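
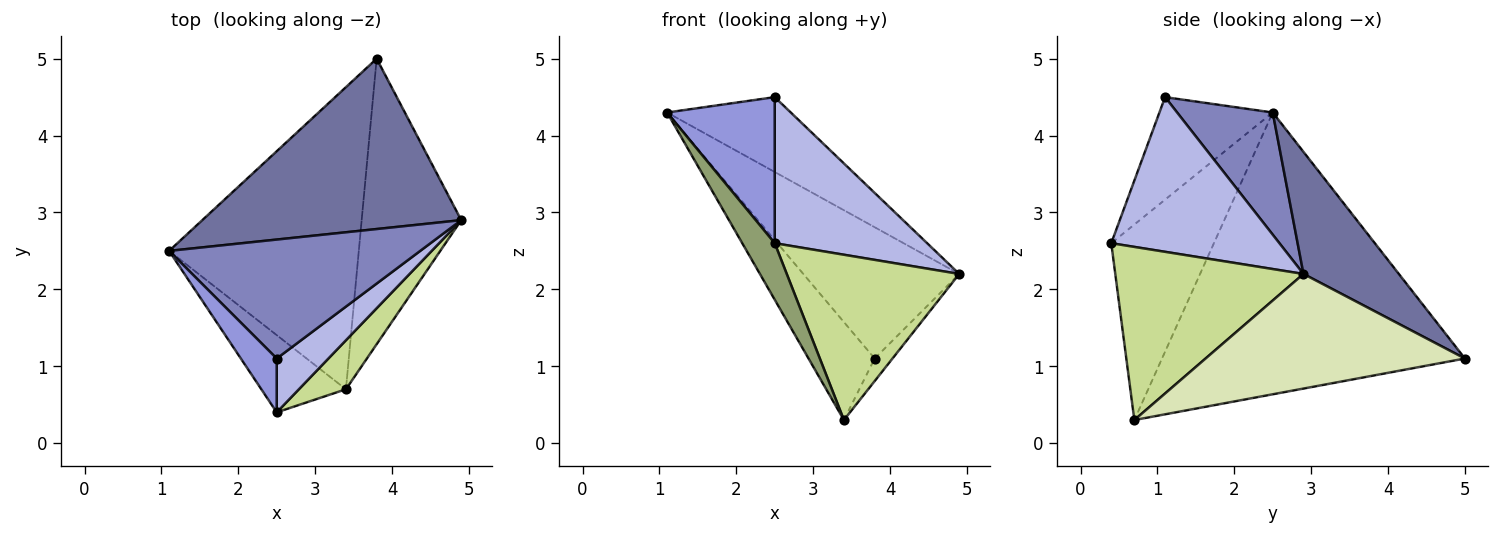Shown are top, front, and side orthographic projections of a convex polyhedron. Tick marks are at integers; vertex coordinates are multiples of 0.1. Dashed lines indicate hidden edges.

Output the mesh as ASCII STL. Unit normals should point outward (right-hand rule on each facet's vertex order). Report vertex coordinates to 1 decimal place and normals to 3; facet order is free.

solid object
 facet normal 0.350 0.572 0.742
  outer loop
   vertex 3.8 5.0 1.1
   vertex 1.1 2.5 4.3
   vertex 4.9 2.9 2.2
  endloop
 endfacet
 facet normal 0.381 0.492 0.783
  outer loop
   vertex 2.5 1.1 4.5
   vertex 4.9 2.9 2.2
   vertex 1.1 2.5 4.3
  endloop
 endfacet
 facet normal -0.703 -0.668 0.246
  outer loop
   vertex 2.5 1.1 4.5
   vertex 1.1 2.5 4.3
   vertex 2.5 0.4 2.6
  endloop
 endfacet
 facet normal 0.719 -0.652 0.240
  outer loop
   vertex 2.5 1.1 4.5
   vertex 2.5 0.4 2.6
   vertex 4.9 2.9 2.2
  endloop
 endfacet
 facet normal -0.881 -0.279 -0.381
  outer loop
   vertex 3.4 0.7 0.3
   vertex 2.5 0.4 2.6
   vertex 1.1 2.5 4.3
  endloop
 endfacet
 facet normal -0.816 0.178 -0.550
  outer loop
   vertex 3.4 0.7 0.3
   vertex 1.1 2.5 4.3
   vertex 3.8 5.0 1.1
  endloop
 endfacet
 facet normal 0.723 -0.663 0.196
  outer loop
   vertex 3.4 0.7 0.3
   vertex 4.9 2.9 2.2
   vertex 2.5 0.4 2.6
  endloop
 endfacet
 facet normal 0.754 0.052 -0.655
  outer loop
   vertex 3.4 0.7 0.3
   vertex 3.8 5.0 1.1
   vertex 4.9 2.9 2.2
  endloop
 endfacet
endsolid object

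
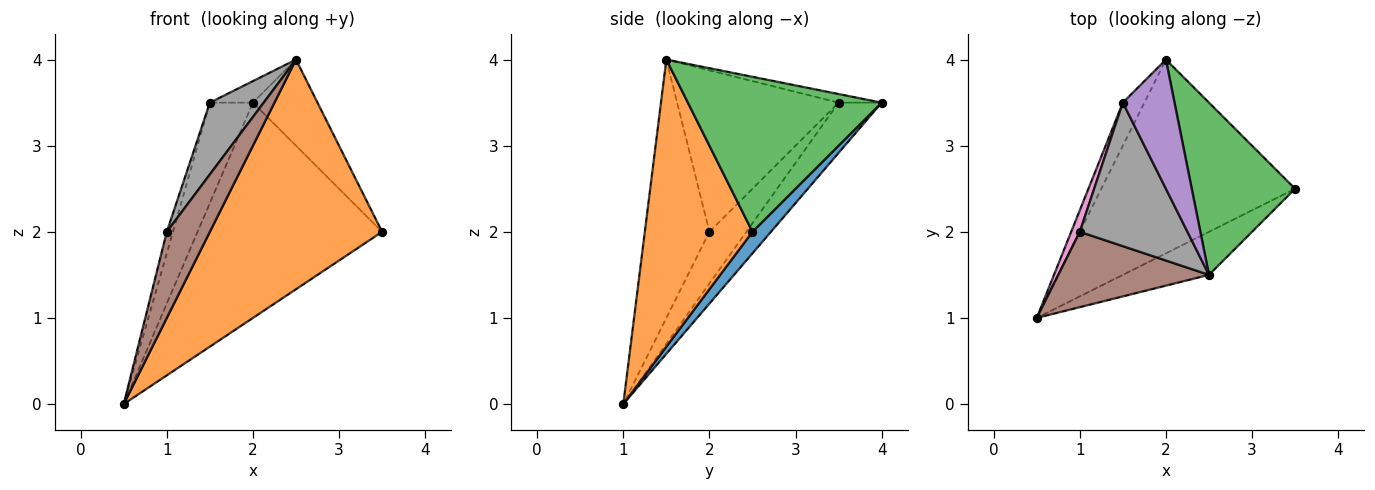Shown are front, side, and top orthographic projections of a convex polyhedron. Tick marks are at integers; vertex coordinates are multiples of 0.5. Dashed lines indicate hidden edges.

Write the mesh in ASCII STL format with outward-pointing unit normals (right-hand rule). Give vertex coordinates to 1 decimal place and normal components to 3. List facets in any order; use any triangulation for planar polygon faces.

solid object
 facet normal 0.074 0.741 -0.667
  outer loop
   vertex 2.0 4.0 3.5
   vertex 3.5 2.5 2.0
   vertex 0.5 1.0 0.0
  endloop
 endfacet
 facet normal 0.523 -0.837 -0.157
  outer loop
   vertex 2.5 1.5 4.0
   vertex 0.5 1.0 0.0
   vertex 3.5 2.5 2.0
  endloop
 endfacet
 facet normal 0.802 0.267 0.535
  outer loop
   vertex 2.5 1.5 4.0
   vertex 3.5 2.5 2.0
   vertex 2.0 4.0 3.5
  endloop
 endfacet
 facet normal -0.677 0.677 -0.290
  outer loop
   vertex 1.5 3.5 3.5
   vertex 2.0 4.0 3.5
   vertex 0.5 1.0 0.0
  endloop
 endfacet
 facet normal -0.162 0.162 0.973
  outer loop
   vertex 1.5 3.5 3.5
   vertex 2.5 1.5 4.0
   vertex 2.0 4.0 3.5
  endloop
 endfacet
 facet normal -0.749 -0.499 0.437
  outer loop
   vertex 1.0 2.0 2.0
   vertex 0.5 1.0 0.0
   vertex 2.5 1.5 4.0
  endloop
 endfacet
 facet normal -0.973 0.162 0.162
  outer loop
   vertex 1.0 2.0 2.0
   vertex 1.5 3.5 3.5
   vertex 0.5 1.0 0.0
  endloop
 endfacet
 facet normal -0.802 -0.267 0.535
  outer loop
   vertex 1.0 2.0 2.0
   vertex 2.5 1.5 4.0
   vertex 1.5 3.5 3.5
  endloop
 endfacet
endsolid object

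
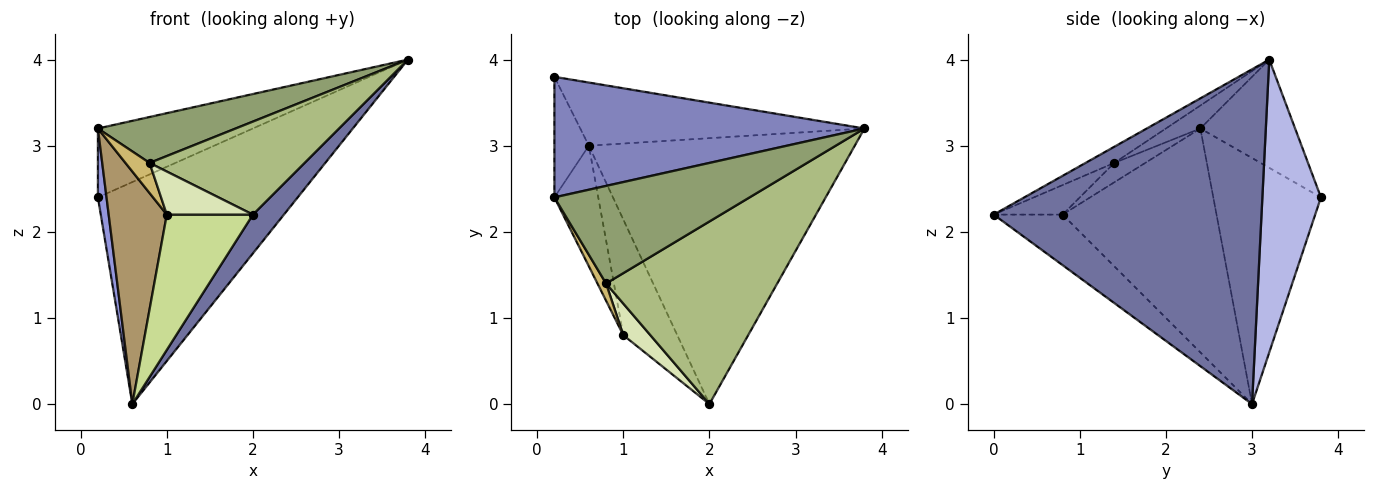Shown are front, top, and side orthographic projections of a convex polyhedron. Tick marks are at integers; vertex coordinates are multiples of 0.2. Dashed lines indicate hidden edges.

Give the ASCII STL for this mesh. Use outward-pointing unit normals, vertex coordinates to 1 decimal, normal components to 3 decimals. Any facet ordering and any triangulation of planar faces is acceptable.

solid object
 facet normal 0.780 -0.090 -0.619
  outer loop
   vertex 0.6 3.0 0.0
   vertex 3.8 3.2 4.0
   vertex 2.0 0.0 2.2
  endloop
 endfacet
 facet normal -0.290 0.475 0.831
  outer loop
   vertex 0.2 3.8 2.4
   vertex 0.2 2.4 3.2
   vertex 3.8 3.2 4.0
  endloop
 endfacet
 facet normal -0.987 -0.079 -0.138
  outer loop
   vertex 0.2 3.8 2.4
   vertex 0.6 3.0 0.0
   vertex 0.2 2.4 3.2
  endloop
 endfacet
 facet normal 0.271 0.926 -0.263
  outer loop
   vertex 0.2 3.8 2.4
   vertex 3.8 3.2 4.0
   vertex 0.6 3.0 0.0
  endloop
 endfacet
 facet normal -0.106 -0.423 0.900
  outer loop
   vertex 0.8 1.4 2.8
   vertex 3.8 3.2 4.0
   vertex 0.2 2.4 3.2
  endloop
 endfacet
 facet normal -0.084 -0.452 0.888
  outer loop
   vertex 0.8 1.4 2.8
   vertex 2.0 0.0 2.2
   vertex 3.8 3.2 4.0
  endloop
 endfacet
 facet normal -0.520 -0.650 -0.555
  outer loop
   vertex 1.0 0.8 2.2
   vertex 0.6 3.0 0.0
   vertex 2.0 0.0 2.2
  endloop
 endfacet
 facet normal -0.542 -0.678 0.497
  outer loop
   vertex 1.0 0.8 2.2
   vertex 2.0 0.0 2.2
   vertex 0.8 1.4 2.8
  endloop
 endfacet
 facet normal -0.920 -0.347 -0.180
  outer loop
   vertex 1.0 0.8 2.2
   vertex 0.2 2.4 3.2
   vertex 0.6 3.0 0.0
  endloop
 endfacet
 facet normal -0.745 -0.579 0.331
  outer loop
   vertex 1.0 0.8 2.2
   vertex 0.8 1.4 2.8
   vertex 0.2 2.4 3.2
  endloop
 endfacet
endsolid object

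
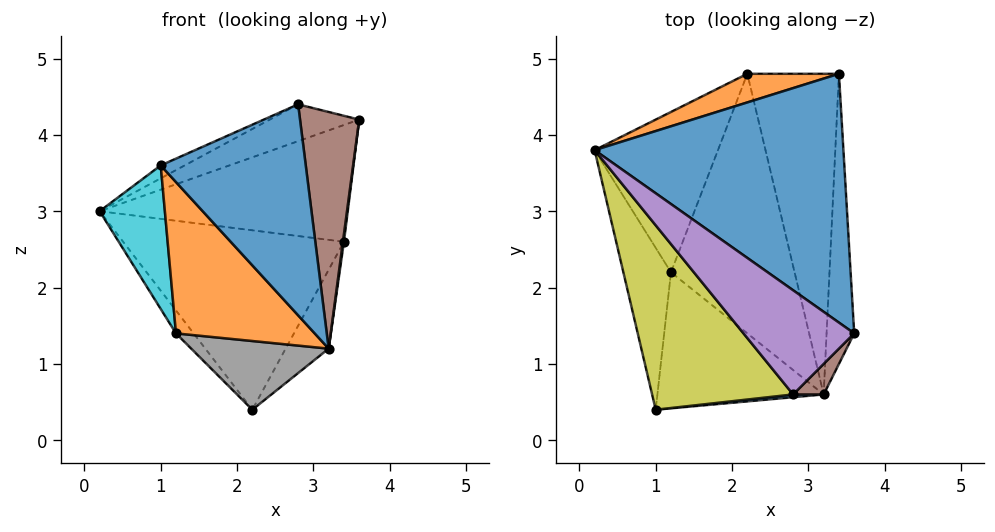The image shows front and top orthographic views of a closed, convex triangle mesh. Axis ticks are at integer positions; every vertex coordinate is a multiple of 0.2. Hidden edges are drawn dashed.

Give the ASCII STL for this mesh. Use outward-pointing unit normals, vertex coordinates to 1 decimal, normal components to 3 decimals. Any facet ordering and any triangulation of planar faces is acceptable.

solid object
 facet normal -0.020 0.425 0.905
  outer loop
   vertex 3.4 4.8 2.6
   vertex 0.2 3.8 3.0
   vertex 3.6 1.4 4.2
  endloop
 endfacet
 facet normal -0.278 0.949 0.151
  outer loop
   vertex 2.2 4.8 0.4
   vertex 0.2 3.8 3.0
   vertex 3.4 4.8 2.6
  endloop
 endfacet
 facet normal 0.991 -0.003 -0.131
  outer loop
   vertex 3.2 0.6 1.2
   vertex 3.4 4.8 2.6
   vertex 3.6 1.4 4.2
  endloop
 endfacet
 facet normal 0.872 0.117 -0.476
  outer loop
   vertex 3.2 0.6 1.2
   vertex 2.2 4.8 0.4
   vertex 3.4 4.8 2.6
  endloop
 endfacet
 facet normal -0.097 0.332 0.938
  outer loop
   vertex 2.8 0.6 4.4
   vertex 3.6 1.4 4.2
   vertex 0.2 3.8 3.0
  endloop
 endfacet
 facet normal 0.715 -0.693 0.089
  outer loop
   vertex 2.8 0.6 4.4
   vertex 3.2 0.6 1.2
   vertex 3.6 1.4 4.2
  endloop
 endfacet
 facet normal -0.805 0.084 -0.587
  outer loop
   vertex 1.2 2.2 1.4
   vertex 0.2 3.8 3.0
   vertex 2.2 4.8 0.4
  endloop
 endfacet
 facet normal -0.289 -0.245 -0.926
  outer loop
   vertex 1.2 2.2 1.4
   vertex 2.2 4.8 0.4
   vertex 3.2 0.6 1.2
  endloop
 endfacet
 facet normal -0.411 0.064 0.909
  outer loop
   vertex 1.0 0.4 3.6
   vertex 2.8 0.6 4.4
   vertex 0.2 3.8 3.0
  endloop
 endfacet
 facet normal -0.914 -0.269 -0.303
  outer loop
   vertex 1.0 0.4 3.6
   vertex 0.2 3.8 3.0
   vertex 1.2 2.2 1.4
  endloop
 endfacet
 facet normal 0.105 -0.994 0.013
  outer loop
   vertex 1.0 0.4 3.6
   vertex 3.2 0.6 1.2
   vertex 2.8 0.6 4.4
  endloop
 endfacet
 facet normal -0.552 -0.620 -0.558
  outer loop
   vertex 1.0 0.4 3.6
   vertex 1.2 2.2 1.4
   vertex 3.2 0.6 1.2
  endloop
 endfacet
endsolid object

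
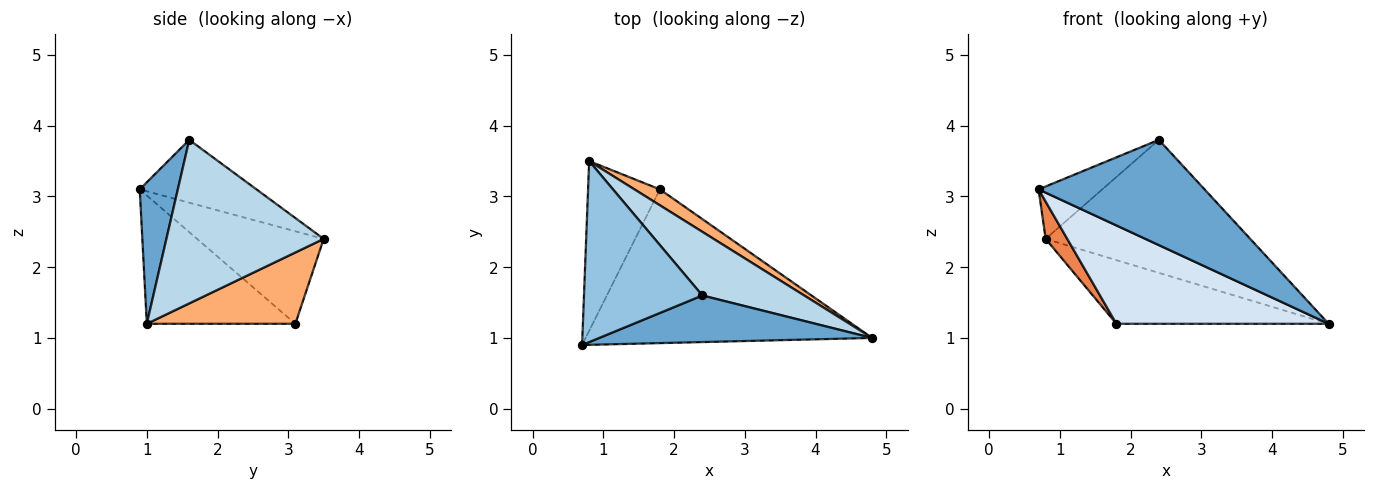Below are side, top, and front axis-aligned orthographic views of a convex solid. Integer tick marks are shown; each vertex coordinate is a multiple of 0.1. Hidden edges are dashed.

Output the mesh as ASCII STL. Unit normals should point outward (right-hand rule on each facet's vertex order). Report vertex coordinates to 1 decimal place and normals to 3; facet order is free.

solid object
 facet normal 0.205 -0.895 0.396
  outer loop
   vertex 2.4 1.6 3.8
   vertex 0.7 0.9 3.1
   vertex 4.8 1.0 1.2
  endloop
 endfacet
 facet normal -0.454 0.248 0.856
  outer loop
   vertex 2.4 1.6 3.8
   vertex 0.8 3.5 2.4
   vertex 0.7 0.9 3.1
  endloop
 endfacet
 facet normal 0.570 0.741 0.355
  outer loop
   vertex 2.4 1.6 3.8
   vertex 4.8 1.0 1.2
   vertex 0.8 3.5 2.4
  endloop
 endfacet
 facet normal -0.353 -0.504 -0.788
  outer loop
   vertex 1.8 3.1 1.2
   vertex 4.8 1.0 1.2
   vertex 0.7 0.9 3.1
  endloop
 endfacet
 facet normal -0.783 -0.134 -0.608
  outer loop
   vertex 1.8 3.1 1.2
   vertex 0.7 0.9 3.1
   vertex 0.8 3.5 2.4
  endloop
 endfacet
 facet normal 0.562 0.803 0.201
  outer loop
   vertex 1.8 3.1 1.2
   vertex 0.8 3.5 2.4
   vertex 4.8 1.0 1.2
  endloop
 endfacet
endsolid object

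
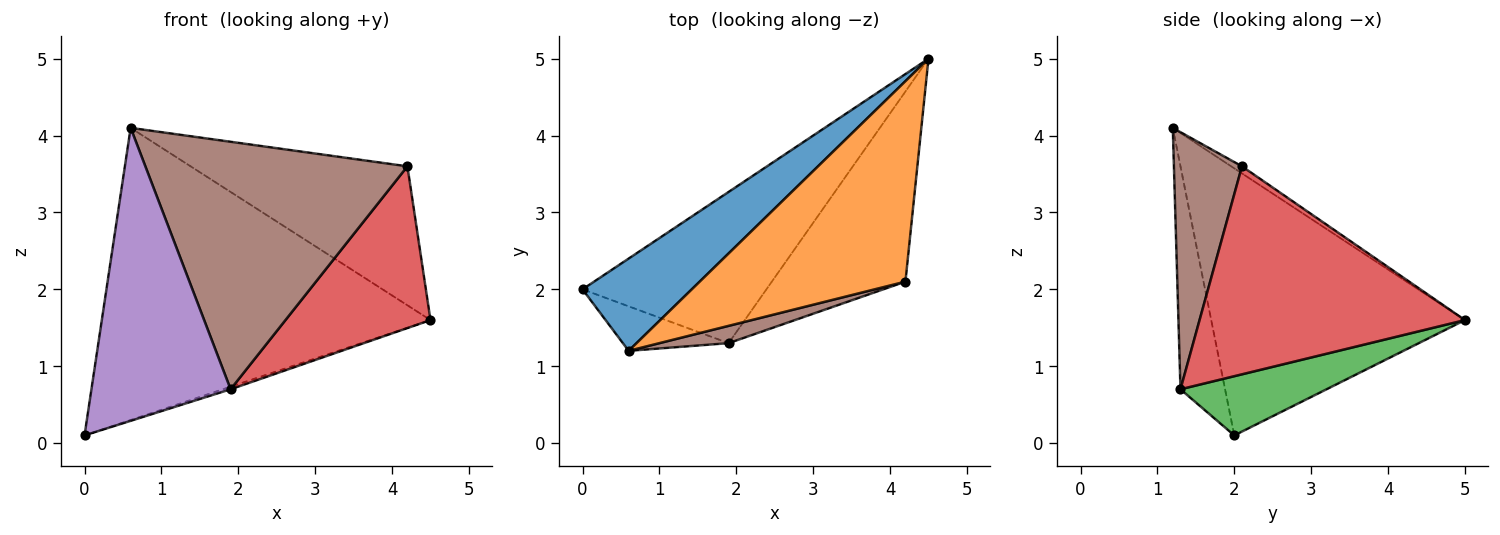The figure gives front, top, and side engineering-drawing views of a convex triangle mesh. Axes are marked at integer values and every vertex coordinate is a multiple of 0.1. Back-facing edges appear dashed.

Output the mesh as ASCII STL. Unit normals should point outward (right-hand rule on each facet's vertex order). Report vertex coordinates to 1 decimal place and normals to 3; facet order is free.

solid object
 facet normal -0.593 0.768 0.243
  outer loop
   vertex 0.6 1.2 4.1
   vertex 4.5 5.0 1.6
   vertex 0.0 2.0 0.1
  endloop
 endfacet
 facet normal -0.028 0.569 0.822
  outer loop
   vertex 4.2 2.1 3.6
   vertex 4.5 5.0 1.6
   vertex 0.6 1.2 4.1
  endloop
 endfacet
 facet normal 0.306 0.016 -0.952
  outer loop
   vertex 1.9 1.3 0.7
   vertex 0.0 2.0 0.1
   vertex 4.5 5.0 1.6
  endloop
 endfacet
 facet normal 0.764 -0.418 -0.491
  outer loop
   vertex 1.9 1.3 0.7
   vertex 4.5 5.0 1.6
   vertex 4.2 2.1 3.6
  endloop
 endfacet
 facet normal -0.302 -0.942 -0.143
  outer loop
   vertex 1.9 1.3 0.7
   vertex 0.6 1.2 4.1
   vertex 0.0 2.0 0.1
  endloop
 endfacet
 facet normal 0.251 -0.966 0.067
  outer loop
   vertex 1.9 1.3 0.7
   vertex 4.2 2.1 3.6
   vertex 0.6 1.2 4.1
  endloop
 endfacet
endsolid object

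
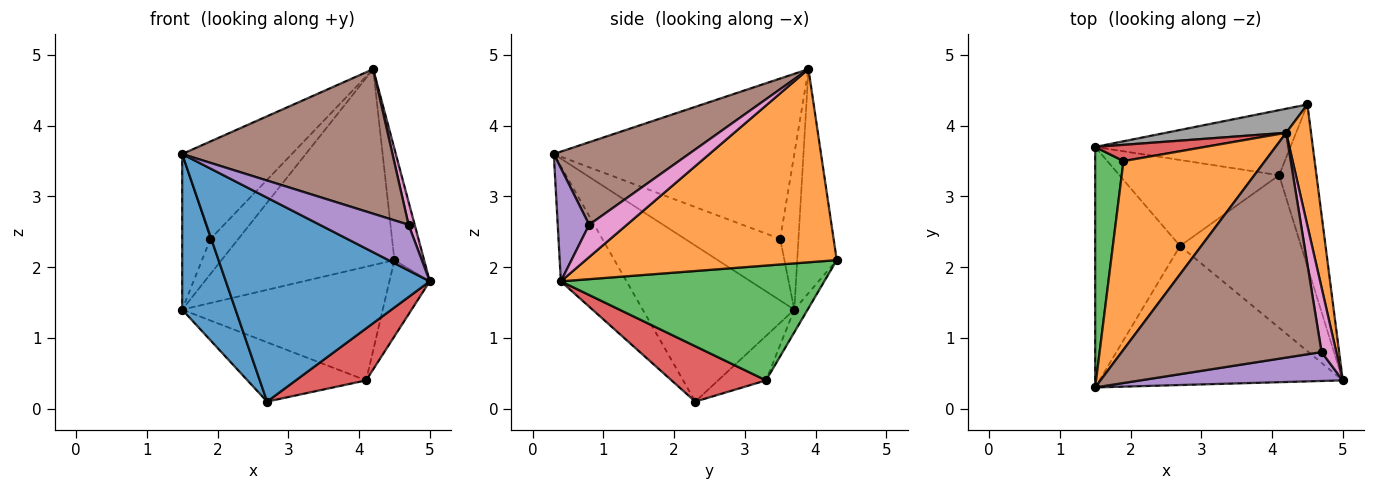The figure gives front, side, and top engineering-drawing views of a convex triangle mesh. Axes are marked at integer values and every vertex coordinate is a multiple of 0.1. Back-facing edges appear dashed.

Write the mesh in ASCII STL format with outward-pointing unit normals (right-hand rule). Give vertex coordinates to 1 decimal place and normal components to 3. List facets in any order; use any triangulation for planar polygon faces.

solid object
 facet normal -0.257 -0.798 -0.544
  outer loop
   vertex 2.7 2.3 0.1
   vertex 5.0 0.4 1.8
   vertex 1.5 0.3 3.6
  endloop
 endfacet
 facet normal 0.985 0.117 0.127
  outer loop
   vertex 4.2 3.9 4.8
   vertex 5.0 0.4 1.8
   vertex 4.5 4.3 2.1
  endloop
 endfacet
 facet normal 0.941 0.144 -0.306
  outer loop
   vertex 4.1 3.3 0.4
   vertex 4.5 4.3 2.1
   vertex 5.0 0.4 1.8
  endloop
 endfacet
 facet normal 0.398 -0.296 -0.869
  outer loop
   vertex 4.1 3.3 0.4
   vertex 5.0 0.4 1.8
   vertex 2.7 2.3 0.1
  endloop
 endfacet
 facet normal 0.287 -0.810 0.512
  outer loop
   vertex 4.7 0.8 2.6
   vertex 1.5 0.3 3.6
   vertex 5.0 0.4 1.8
  endloop
 endfacet
 facet normal 0.328 -0.511 0.795
  outer loop
   vertex 4.7 0.8 2.6
   vertex 4.2 3.9 4.8
   vertex 1.5 0.3 3.6
  endloop
 endfacet
 facet normal 0.900 -0.146 0.411
  outer loop
   vertex 4.7 0.8 2.6
   vertex 5.0 0.4 1.8
   vertex 4.2 3.9 4.8
  endloop
 endfacet
 facet normal -0.221 0.968 0.119
  outer loop
   vertex 1.5 3.7 1.4
   vertex 4.2 3.9 4.8
   vertex 4.5 4.3 2.1
  endloop
 endfacet
 facet normal -0.058 0.866 -0.496
  outer loop
   vertex 1.5 3.7 1.4
   vertex 4.5 4.3 2.1
   vertex 4.1 3.3 0.4
  endloop
 endfacet
 facet normal -0.223 0.553 -0.802
  outer loop
   vertex 1.5 3.7 1.4
   vertex 4.1 3.3 0.4
   vertex 2.7 2.3 0.1
  endloop
 endfacet
 facet normal -0.839 -0.295 -0.457
  outer loop
   vertex 1.5 3.7 1.4
   vertex 2.7 2.3 0.1
   vertex 1.5 0.3 3.6
  endloop
 endfacet
 facet normal -0.710 0.323 0.626
  outer loop
   vertex 1.9 3.5 2.4
   vertex 1.5 0.3 3.6
   vertex 4.2 3.9 4.8
  endloop
 endfacet
 facet normal -0.877 0.261 0.403
  outer loop
   vertex 1.9 3.5 2.4
   vertex 1.5 3.7 1.4
   vertex 1.5 0.3 3.6
  endloop
 endfacet
 facet normal -0.512 0.780 0.361
  outer loop
   vertex 1.9 3.5 2.4
   vertex 4.2 3.9 4.8
   vertex 1.5 3.7 1.4
  endloop
 endfacet
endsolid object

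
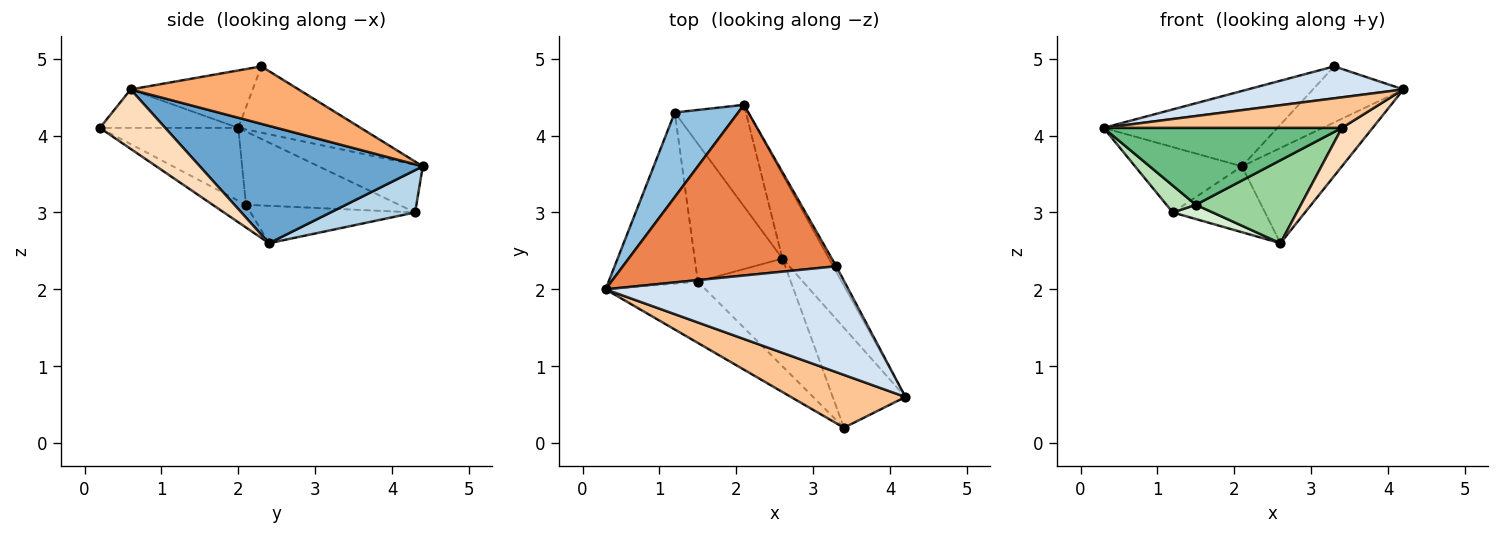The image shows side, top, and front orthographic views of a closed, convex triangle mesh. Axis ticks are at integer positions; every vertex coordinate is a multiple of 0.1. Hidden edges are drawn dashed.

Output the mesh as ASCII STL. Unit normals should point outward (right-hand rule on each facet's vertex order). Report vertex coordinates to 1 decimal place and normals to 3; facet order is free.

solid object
 facet normal 0.858 0.385 -0.340
  outer loop
   vertex 2.6 2.4 2.6
   vertex 2.1 4.4 3.6
   vertex 4.2 0.6 4.6
  endloop
 endfacet
 facet normal -0.512 0.525 0.680
  outer loop
   vertex 1.2 4.3 3.0
   vertex 0.3 2.0 4.1
   vertex 2.1 4.4 3.6
  endloop
 endfacet
 facet normal 0.446 0.487 -0.751
  outer loop
   vertex 1.2 4.3 3.0
   vertex 2.1 4.4 3.6
   vertex 2.6 2.4 2.6
  endloop
 endfacet
 facet normal -0.221 -0.282 0.934
  outer loop
   vertex 3.3 2.3 4.9
   vertex 0.3 2.0 4.1
   vertex 4.2 0.6 4.6
  endloop
 endfacet
 facet normal -0.273 0.388 0.880
  outer loop
   vertex 3.3 2.3 4.9
   vertex 2.1 4.4 3.6
   vertex 0.3 2.0 4.1
  endloop
 endfacet
 facet normal 0.879 0.474 -0.046
  outer loop
   vertex 3.3 2.3 4.9
   vertex 4.2 0.6 4.6
   vertex 2.1 4.4 3.6
  endloop
 endfacet
 facet normal -0.279 -0.481 0.831
  outer loop
   vertex 3.4 0.2 4.1
   vertex 4.2 0.6 4.6
   vertex 0.3 2.0 4.1
  endloop
 endfacet
 facet normal 0.607 -0.285 -0.742
  outer loop
   vertex 3.4 0.2 4.1
   vertex 2.6 2.4 2.6
   vertex 4.2 0.6 4.6
  endloop
 endfacet
 facet normal -0.413 -0.712 -0.567
  outer loop
   vertex 1.5 2.1 3.1
   vertex 3.4 0.2 4.1
   vertex 0.3 2.0 4.1
  endloop
 endfacet
 facet normal -0.190 -0.599 -0.778
  outer loop
   vertex 1.5 2.1 3.1
   vertex 2.6 2.4 2.6
   vertex 3.4 0.2 4.1
  endloop
 endfacet
 facet normal -0.630 -0.121 -0.768
  outer loop
   vertex 1.5 2.1 3.1
   vertex 0.3 2.0 4.1
   vertex 1.2 4.3 3.0
  endloop
 endfacet
 facet normal -0.390 -0.095 -0.916
  outer loop
   vertex 1.5 2.1 3.1
   vertex 1.2 4.3 3.0
   vertex 2.6 2.4 2.6
  endloop
 endfacet
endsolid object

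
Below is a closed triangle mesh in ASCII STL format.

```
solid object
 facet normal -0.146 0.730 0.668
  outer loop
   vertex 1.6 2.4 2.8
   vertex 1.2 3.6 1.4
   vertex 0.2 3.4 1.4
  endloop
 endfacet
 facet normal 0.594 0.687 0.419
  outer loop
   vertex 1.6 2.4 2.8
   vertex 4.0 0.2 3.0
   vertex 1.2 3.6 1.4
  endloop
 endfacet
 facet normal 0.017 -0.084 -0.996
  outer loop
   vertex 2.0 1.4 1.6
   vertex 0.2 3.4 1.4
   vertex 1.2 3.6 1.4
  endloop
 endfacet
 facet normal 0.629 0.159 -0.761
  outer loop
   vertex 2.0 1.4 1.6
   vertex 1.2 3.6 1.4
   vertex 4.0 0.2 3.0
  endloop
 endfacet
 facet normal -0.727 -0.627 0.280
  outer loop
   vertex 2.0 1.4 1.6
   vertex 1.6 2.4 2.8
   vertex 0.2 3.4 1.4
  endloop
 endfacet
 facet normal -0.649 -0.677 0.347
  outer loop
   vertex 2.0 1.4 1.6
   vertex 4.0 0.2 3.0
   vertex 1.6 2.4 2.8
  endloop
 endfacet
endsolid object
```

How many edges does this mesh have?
9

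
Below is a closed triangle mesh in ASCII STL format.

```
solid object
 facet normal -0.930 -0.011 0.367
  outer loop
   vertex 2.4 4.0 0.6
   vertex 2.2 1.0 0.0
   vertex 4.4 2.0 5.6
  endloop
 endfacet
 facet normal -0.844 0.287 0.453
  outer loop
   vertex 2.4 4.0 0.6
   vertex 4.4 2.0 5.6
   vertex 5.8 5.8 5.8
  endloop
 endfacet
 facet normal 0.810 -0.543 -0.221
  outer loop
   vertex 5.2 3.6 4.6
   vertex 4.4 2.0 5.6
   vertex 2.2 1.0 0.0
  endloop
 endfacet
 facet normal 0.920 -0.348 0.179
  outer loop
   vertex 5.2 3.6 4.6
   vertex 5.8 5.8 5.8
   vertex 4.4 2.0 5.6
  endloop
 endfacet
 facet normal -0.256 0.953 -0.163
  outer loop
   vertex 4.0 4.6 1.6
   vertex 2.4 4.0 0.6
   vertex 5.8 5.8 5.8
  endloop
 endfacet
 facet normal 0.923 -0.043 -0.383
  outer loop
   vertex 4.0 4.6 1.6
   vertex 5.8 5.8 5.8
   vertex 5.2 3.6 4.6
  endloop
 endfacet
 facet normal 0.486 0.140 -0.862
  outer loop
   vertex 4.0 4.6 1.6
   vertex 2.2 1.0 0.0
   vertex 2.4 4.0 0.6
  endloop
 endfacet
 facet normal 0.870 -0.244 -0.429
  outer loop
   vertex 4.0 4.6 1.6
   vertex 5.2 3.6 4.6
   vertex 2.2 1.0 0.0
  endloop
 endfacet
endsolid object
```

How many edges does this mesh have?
12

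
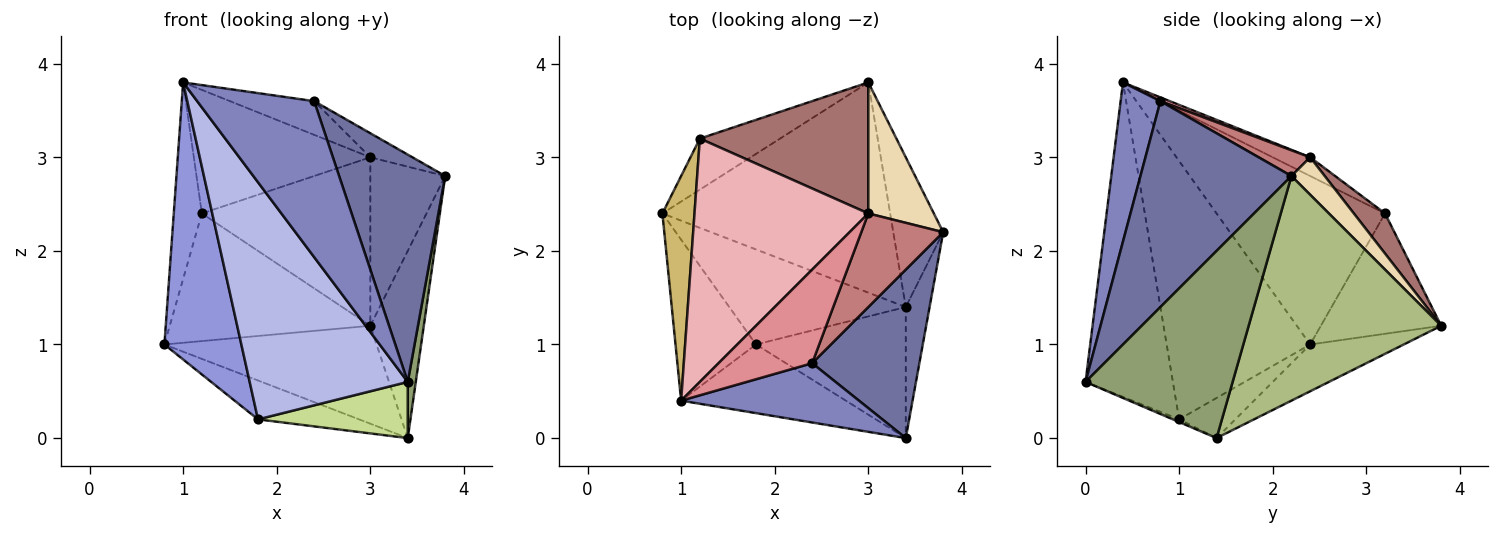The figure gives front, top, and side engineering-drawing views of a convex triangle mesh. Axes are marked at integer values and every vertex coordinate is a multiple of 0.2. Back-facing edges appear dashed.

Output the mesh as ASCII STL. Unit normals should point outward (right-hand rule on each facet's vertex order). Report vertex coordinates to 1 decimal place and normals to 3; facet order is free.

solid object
 facet normal 0.753 -0.529 0.392
  outer loop
   vertex 2.4 0.8 3.6
   vertex 3.4 0.0 0.6
   vertex 3.8 2.2 2.8
  endloop
 endfacet
 facet normal 0.303 -0.891 0.339
  outer loop
   vertex 2.4 0.8 3.6
   vertex 1.0 0.4 3.8
   vertex 3.4 0.0 0.6
  endloop
 endfacet
 facet normal -0.850 -0.456 -0.265
  outer loop
   vertex 1.8 1.0 0.2
   vertex 1.0 0.4 3.8
   vertex 0.8 2.4 1.0
  endloop
 endfacet
 facet normal -0.469 -0.848 -0.246
  outer loop
   vertex 1.8 1.0 0.2
   vertex 3.4 0.0 0.6
   vertex 1.0 0.4 3.8
  endloop
 endfacet
 facet normal 0.991 -0.054 -0.126
  outer loop
   vertex 3.4 1.4 0.0
   vertex 3.8 2.2 2.8
   vertex 3.4 0.0 0.6
  endloop
 endfacet
 facet normal 0.942 0.262 -0.209
  outer loop
   vertex 3.4 1.4 0.0
   vertex 3.0 3.8 1.2
   vertex 3.8 2.2 2.8
  endloop
 endfacet
 facet normal -0.016 -0.394 -0.919
  outer loop
   vertex 3.4 1.4 0.0
   vertex 3.4 0.0 0.6
   vertex 1.8 1.0 0.2
  endloop
 endfacet
 facet normal -0.183 0.415 -0.891
  outer loop
   vertex 3.4 1.4 0.0
   vertex 0.8 2.4 1.0
   vertex 3.0 3.8 1.2
  endloop
 endfacet
 facet normal -0.206 0.371 -0.906
  outer loop
   vertex 3.4 1.4 0.0
   vertex 1.8 1.0 0.2
   vertex 0.8 2.4 1.0
  endloop
 endfacet
 facet normal -0.969 0.162 0.185
  outer loop
   vertex 1.2 3.2 2.4
   vertex 0.8 2.4 1.0
   vertex 1.0 0.4 3.8
  endloop
 endfacet
 facet normal -0.487 0.811 -0.324
  outer loop
   vertex 1.2 3.2 2.4
   vertex 3.0 3.8 1.2
   vertex 0.8 2.4 1.0
  endloop
 endfacet
 facet normal 0.331 0.745 0.579
  outer loop
   vertex 3.0 2.4 3.0
   vertex 3.8 2.2 2.8
   vertex 3.0 3.8 1.2
  endloop
 endfacet
 facet normal 0.145 0.781 0.607
  outer loop
   vertex 3.0 2.4 3.0
   vertex 3.0 3.8 1.2
   vertex 1.2 3.2 2.4
  endloop
 endfacet
 facet normal 0.291 0.238 0.927
  outer loop
   vertex 3.0 2.4 3.0
   vertex 2.4 0.8 3.6
   vertex 3.8 2.2 2.8
  endloop
 endfacet
 facet normal 0.038 0.338 0.940
  outer loop
   vertex 3.0 2.4 3.0
   vertex 1.0 0.4 3.8
   vertex 2.4 0.8 3.6
  endloop
 endfacet
 facet normal -0.096 0.451 0.888
  outer loop
   vertex 3.0 2.4 3.0
   vertex 1.2 3.2 2.4
   vertex 1.0 0.4 3.8
  endloop
 endfacet
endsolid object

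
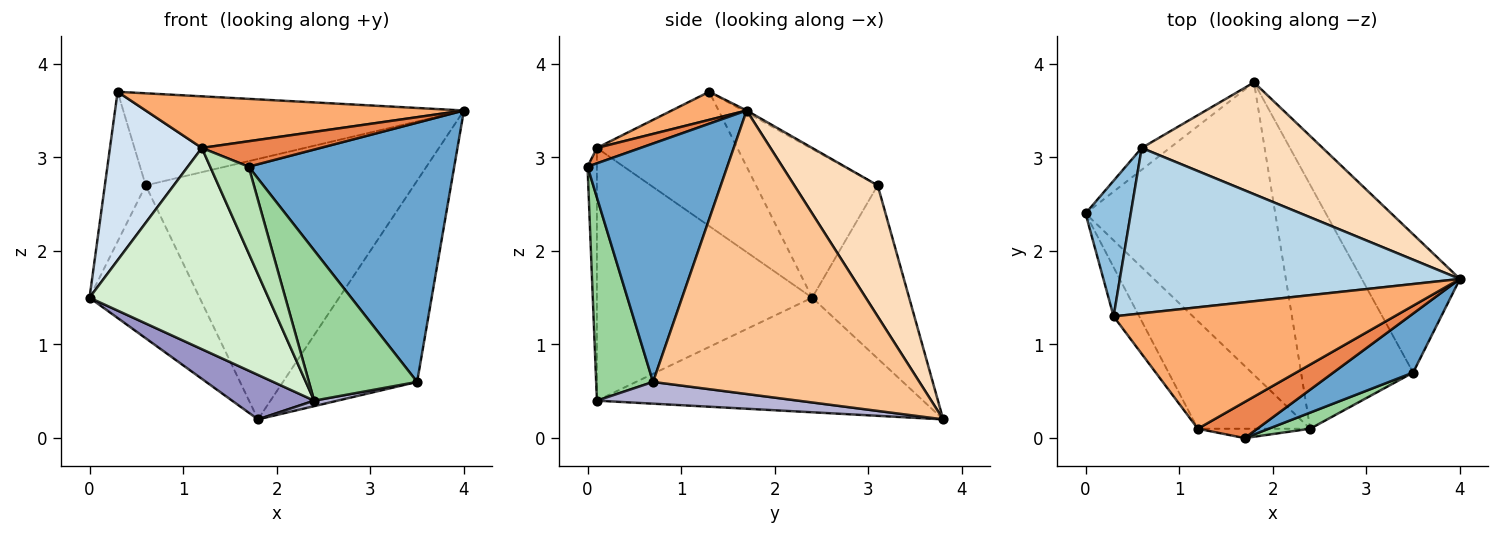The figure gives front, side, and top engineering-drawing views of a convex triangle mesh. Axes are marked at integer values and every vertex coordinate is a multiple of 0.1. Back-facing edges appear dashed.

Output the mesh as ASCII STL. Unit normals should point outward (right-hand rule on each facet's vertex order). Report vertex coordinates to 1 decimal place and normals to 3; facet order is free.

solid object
 facet normal 0.552 -0.813 0.185
  outer loop
   vertex 3.5 0.7 0.6
   vertex 4.0 1.7 3.5
   vertex 1.7 0.0 2.9
  endloop
 endfacet
 facet normal -0.911 0.306 0.277
  outer loop
   vertex 0.6 3.1 2.7
   vertex 0.0 2.4 1.5
   vertex 0.3 1.3 3.7
  endloop
 endfacet
 facet normal -0.005 0.486 0.874
  outer loop
   vertex 0.6 3.1 2.7
   vertex 0.3 1.3 3.7
   vertex 4.0 1.7 3.5
  endloop
 endfacet
 facet normal -0.826 -0.541 -0.158
  outer loop
   vertex 1.2 0.1 3.1
   vertex 0.3 1.3 3.7
   vertex 0.0 2.4 1.5
  endloop
 endfacet
 facet normal 0.207 -0.563 0.800
  outer loop
   vertex 1.2 0.1 3.1
   vertex 1.7 0.0 2.9
   vertex 4.0 1.7 3.5
  endloop
 endfacet
 facet normal 0.092 -0.389 0.916
  outer loop
   vertex 1.2 0.1 3.1
   vertex 4.0 1.7 3.5
   vertex 0.3 1.3 3.7
  endloop
 endfacet
 facet normal 0.853 0.430 -0.295
  outer loop
   vertex 1.8 3.8 0.2
   vertex 4.0 1.7 3.5
   vertex 3.5 0.7 0.6
  endloop
 endfacet
 facet normal 0.275 0.884 0.379
  outer loop
   vertex 1.8 3.8 0.2
   vertex 0.6 3.1 2.7
   vertex 4.0 1.7 3.5
  endloop
 endfacet
 facet normal -0.657 0.746 -0.107
  outer loop
   vertex 1.8 3.8 0.2
   vertex 0.0 2.4 1.5
   vertex 0.6 3.1 2.7
  endloop
 endfacet
 facet normal 0.463 -0.881 0.095
  outer loop
   vertex 2.4 0.1 0.4
   vertex 3.5 0.7 0.6
   vertex 1.7 0.0 2.9
  endloop
 endfacet
 facet normal -0.235 -0.966 -0.104
  outer loop
   vertex 2.4 0.1 0.4
   vertex 1.7 0.0 2.9
   vertex 1.2 0.1 3.1
  endloop
 endfacet
 facet normal -0.728 -0.605 -0.323
  outer loop
   vertex 2.4 0.1 0.4
   vertex 1.2 0.1 3.1
   vertex 0.0 2.4 1.5
  endloop
 endfacet
 facet normal -0.513 -0.129 -0.849
  outer loop
   vertex 2.4 0.1 0.4
   vertex 0.0 2.4 1.5
   vertex 1.8 3.8 0.2
  endloop
 endfacet
 facet normal 0.191 -0.022 -0.981
  outer loop
   vertex 2.4 0.1 0.4
   vertex 1.8 3.8 0.2
   vertex 3.5 0.7 0.6
  endloop
 endfacet
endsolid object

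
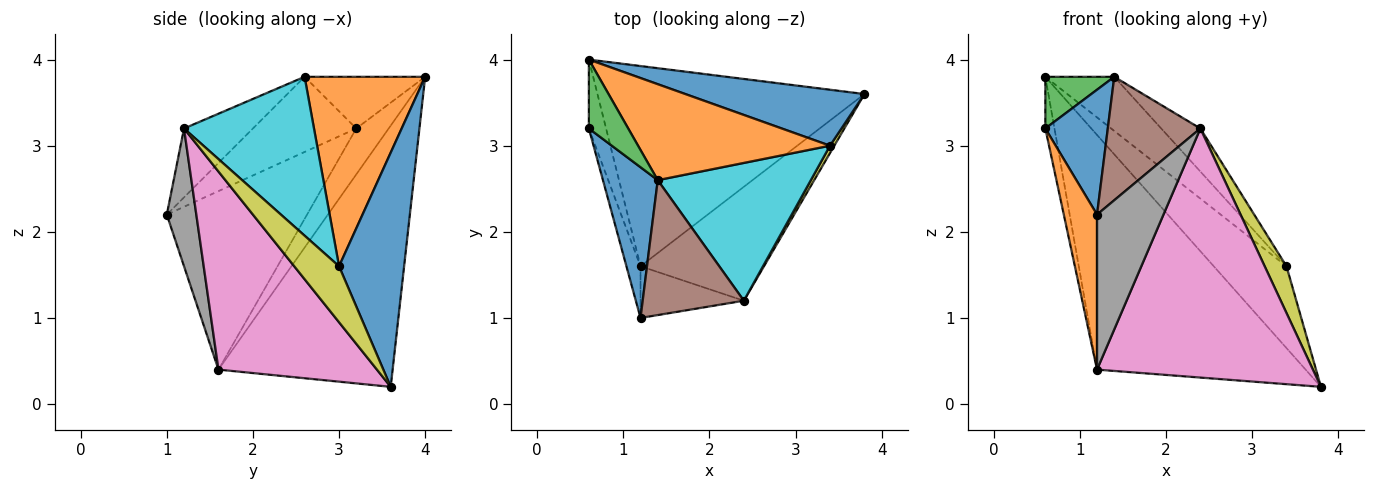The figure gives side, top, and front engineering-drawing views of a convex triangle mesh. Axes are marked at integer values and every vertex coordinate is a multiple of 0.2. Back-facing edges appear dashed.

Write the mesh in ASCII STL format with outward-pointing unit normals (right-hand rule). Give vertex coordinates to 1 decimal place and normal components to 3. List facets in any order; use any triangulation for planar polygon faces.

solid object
 facet normal -0.726 -0.439 0.529
  outer loop
   vertex 1.4 2.6 3.8
   vertex 0.6 3.2 3.2
   vertex 1.2 1.0 2.2
  endloop
 endfacet
 facet normal -0.970 -0.230 -0.077
  outer loop
   vertex 1.2 1.6 0.4
   vertex 1.2 1.0 2.2
   vertex 0.6 3.2 3.2
  endloop
 endfacet
 facet normal -0.724 -0.414 0.552
  outer loop
   vertex 0.6 4.0 3.8
   vertex 0.6 3.2 3.2
   vertex 1.4 2.6 3.8
  endloop
 endfacet
 facet normal -0.905 0.255 -0.340
  outer loop
   vertex 0.6 4.0 3.8
   vertex 1.2 1.6 0.4
   vertex 0.6 3.2 3.2
  endloop
 endfacet
 facet normal -0.536 0.642 -0.548
  outer loop
   vertex 0.6 4.0 3.8
   vertex 3.8 3.6 0.2
   vertex 1.2 1.6 0.4
  endloop
 endfacet
 facet normal -0.449 -0.603 0.659
  outer loop
   vertex 2.4 1.2 3.2
   vertex 1.4 2.6 3.8
   vertex 1.2 1.0 2.2
  endloop
 endfacet
 facet normal 0.555 -0.756 -0.346
  outer loop
   vertex 2.4 1.2 3.2
   vertex 1.2 1.6 0.4
   vertex 3.8 3.6 0.2
  endloop
 endfacet
 facet normal 0.389 -0.874 -0.291
  outer loop
   vertex 2.4 1.2 3.2
   vertex 1.2 1.0 2.2
   vertex 1.2 1.6 0.4
  endloop
 endfacet
 facet normal 0.897 -0.437 0.069
  outer loop
   vertex 3.4 3.0 1.6
   vertex 2.4 1.2 3.2
   vertex 3.8 3.6 0.2
  endloop
 endfacet
 facet normal 0.704 0.212 0.678
  outer loop
   vertex 3.4 3.0 1.6
   vertex 1.4 2.6 3.8
   vertex 2.4 1.2 3.2
  endloop
 endfacet
 facet normal 0.594 0.664 0.454
  outer loop
   vertex 3.4 3.0 1.6
   vertex 3.8 3.6 0.2
   vertex 0.6 4.0 3.8
  endloop
 endfacet
 facet normal 0.652 0.373 0.660
  outer loop
   vertex 3.4 3.0 1.6
   vertex 0.6 4.0 3.8
   vertex 1.4 2.6 3.8
  endloop
 endfacet
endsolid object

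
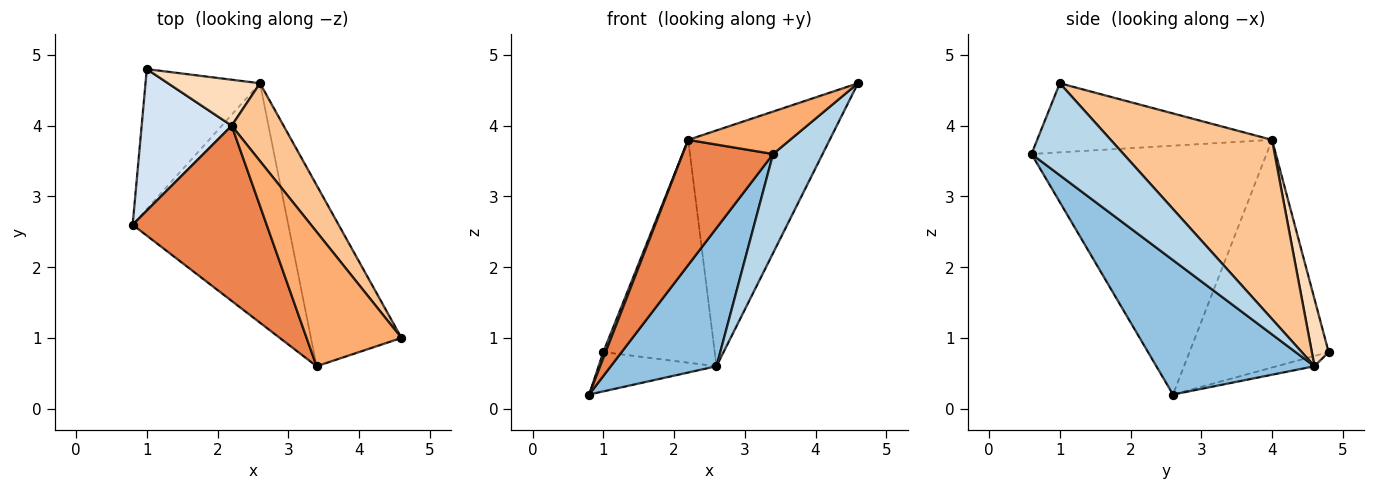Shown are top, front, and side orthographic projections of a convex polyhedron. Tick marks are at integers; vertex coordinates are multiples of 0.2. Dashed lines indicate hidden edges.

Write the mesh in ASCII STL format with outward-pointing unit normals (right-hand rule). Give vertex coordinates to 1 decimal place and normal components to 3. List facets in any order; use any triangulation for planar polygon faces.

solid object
 facet normal -0.086 0.269 -0.959
  outer loop
   vertex 2.6 4.6 0.6
   vertex 0.8 2.6 0.2
   vertex 1.0 4.8 0.8
  endloop
 endfacet
 facet normal 0.599 -0.400 -0.694
  outer loop
   vertex 2.6 4.6 0.6
   vertex 3.4 0.6 3.6
   vertex 0.8 2.6 0.2
  endloop
 endfacet
 facet normal 0.665 -0.358 -0.655
  outer loop
   vertex 2.6 4.6 0.6
   vertex 4.6 1.0 4.6
   vertex 3.4 0.6 3.6
  endloop
 endfacet
 facet normal -0.930 -0.016 0.368
  outer loop
   vertex 2.2 4.0 3.8
   vertex 1.0 4.8 0.8
   vertex 0.8 2.6 0.2
  endloop
 endfacet
 facet normal -0.834 -0.321 0.449
  outer loop
   vertex 2.2 4.0 3.8
   vertex 0.8 2.6 0.2
   vertex 3.4 0.6 3.6
  endloop
 endfacet
 facet normal -0.570 -0.247 0.783
  outer loop
   vertex 2.2 4.0 3.8
   vertex 3.4 0.6 3.6
   vertex 4.6 1.0 4.6
  endloop
 endfacet
 facet normal 0.735 0.644 0.213
  outer loop
   vertex 2.2 4.0 3.8
   vertex 4.6 1.0 4.6
   vertex 2.6 4.6 0.6
  endloop
 endfacet
 facet normal 0.146 0.969 0.200
  outer loop
   vertex 2.2 4.0 3.8
   vertex 2.6 4.6 0.6
   vertex 1.0 4.8 0.8
  endloop
 endfacet
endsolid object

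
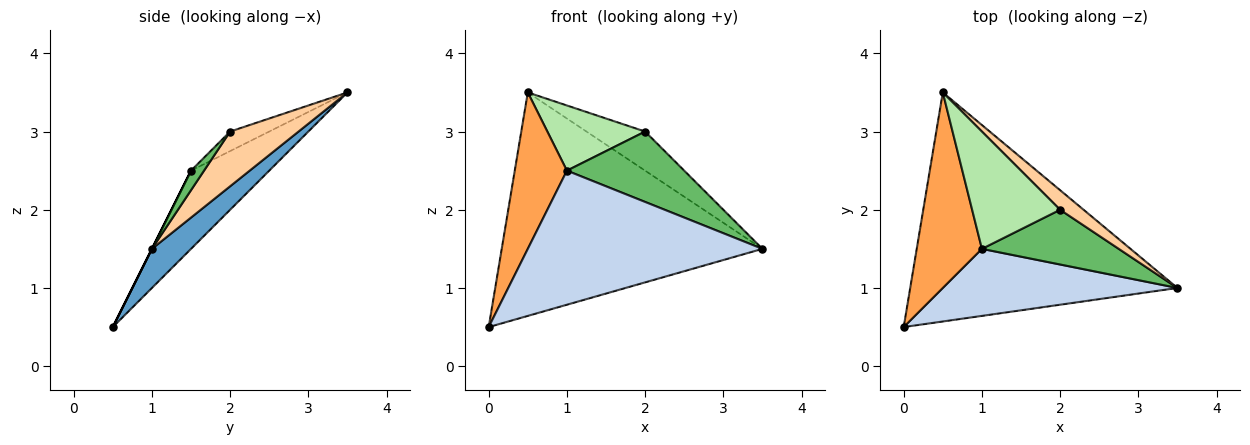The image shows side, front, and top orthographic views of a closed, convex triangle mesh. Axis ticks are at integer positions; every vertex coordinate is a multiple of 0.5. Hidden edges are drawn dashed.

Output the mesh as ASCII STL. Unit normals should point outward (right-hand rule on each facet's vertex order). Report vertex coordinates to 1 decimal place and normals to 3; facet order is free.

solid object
 facet normal 0.104 0.695 -0.712
  outer loop
   vertex 0.5 3.5 3.5
   vertex 3.5 1.0 1.5
   vertex 0.0 0.5 0.5
  endloop
 endfacet
 facet normal 0.000 -0.894 0.447
  outer loop
   vertex 1.0 1.5 2.5
   vertex 0.0 0.5 0.5
   vertex 3.5 1.0 1.5
  endloop
 endfacet
 facet normal -0.684 -0.456 0.570
  outer loop
   vertex 1.0 1.5 2.5
   vertex 0.5 3.5 3.5
   vertex 0.0 0.5 0.5
  endloop
 endfacet
 facet normal 0.722 0.619 0.309
  outer loop
   vertex 2.0 2.0 3.0
   vertex 3.5 1.0 1.5
   vertex 0.5 3.5 3.5
  endloop
 endfacet
 facet normal 0.087 -0.786 0.612
  outer loop
   vertex 2.0 2.0 3.0
   vertex 1.0 1.5 2.5
   vertex 3.5 1.0 1.5
  endloop
 endfacet
 facet normal -0.191 -0.477 0.858
  outer loop
   vertex 2.0 2.0 3.0
   vertex 0.5 3.5 3.5
   vertex 1.0 1.5 2.5
  endloop
 endfacet
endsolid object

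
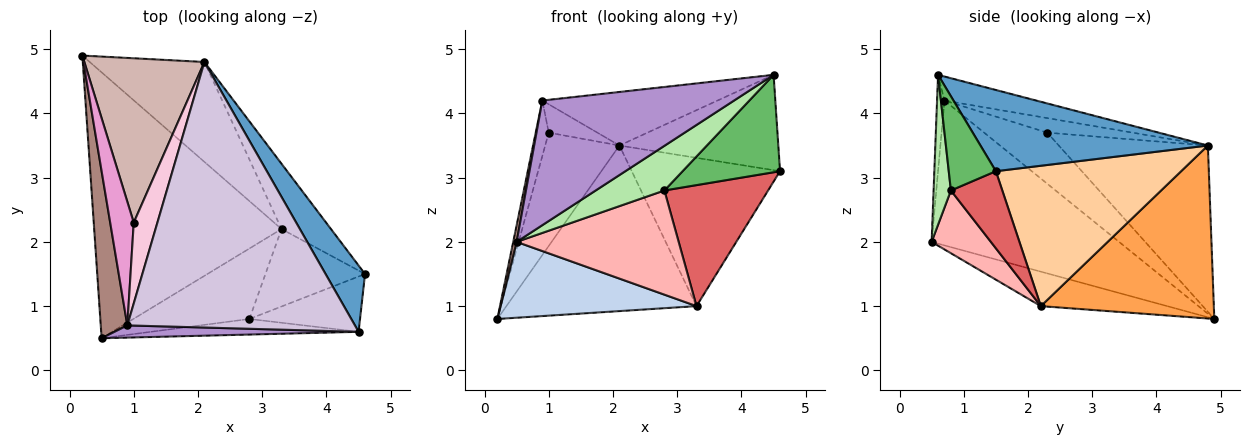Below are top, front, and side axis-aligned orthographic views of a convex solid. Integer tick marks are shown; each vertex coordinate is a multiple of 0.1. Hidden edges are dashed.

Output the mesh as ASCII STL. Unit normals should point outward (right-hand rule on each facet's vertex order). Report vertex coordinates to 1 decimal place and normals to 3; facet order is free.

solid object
 facet normal 0.762 0.532 0.370
  outer loop
   vertex 2.1 4.8 3.5
   vertex 4.5 0.6 4.6
   vertex 4.6 1.5 3.1
  endloop
 endfacet
 facet normal -0.174 -0.270 -0.947
  outer loop
   vertex 3.3 2.2 1.0
   vertex 0.5 0.5 2.0
   vertex 0.2 4.9 0.8
  endloop
 endfacet
 facet normal 0.615 0.675 -0.407
  outer loop
   vertex 3.3 2.2 1.0
   vertex 0.2 4.9 0.8
   vertex 2.1 4.8 3.5
  endloop
 endfacet
 facet normal 0.753 0.602 -0.265
  outer loop
   vertex 3.3 2.2 1.0
   vertex 2.1 4.8 3.5
   vertex 4.6 1.5 3.1
  endloop
 endfacet
 facet normal 0.388 -0.802 -0.455
  outer loop
   vertex 2.8 0.8 2.8
   vertex 4.6 1.5 3.1
   vertex 4.5 0.6 4.6
  endloop
 endfacet
 facet normal 0.231 -0.919 -0.321
  outer loop
   vertex 2.8 0.8 2.8
   vertex 4.5 0.6 4.6
   vertex 0.5 0.5 2.0
  endloop
 endfacet
 facet normal 0.385 -0.777 -0.498
  outer loop
   vertex 2.8 0.8 2.8
   vertex 3.3 2.2 1.0
   vertex 4.6 1.5 3.1
  endloop
 endfacet
 facet normal 0.290 -0.793 -0.536
  outer loop
   vertex 2.8 0.8 2.8
   vertex 0.5 0.5 2.0
   vertex 3.3 2.2 1.0
  endloop
 endfacet
 facet normal -0.038 -0.995 0.097
  outer loop
   vertex 0.9 0.7 4.2
   vertex 0.5 0.5 2.0
   vertex 4.5 0.6 4.6
  endloop
 endfacet
 facet normal -0.103 0.197 0.975
  outer loop
   vertex 0.9 0.7 4.2
   vertex 4.5 0.6 4.6
   vertex 2.1 4.8 3.5
  endloop
 endfacet
 facet normal -0.983 -0.018 0.180
  outer loop
   vertex 0.9 0.7 4.2
   vertex 0.2 4.9 0.8
   vertex 0.5 0.5 2.0
  endloop
 endfacet
 facet normal -0.752 0.374 0.543
  outer loop
   vertex 1.0 2.3 3.7
   vertex 2.1 4.8 3.5
   vertex 0.2 4.9 0.8
  endloop
 endfacet
 facet normal -0.893 0.184 0.412
  outer loop
   vertex 1.0 2.3 3.7
   vertex 0.2 4.9 0.8
   vertex 0.9 0.7 4.2
  endloop
 endfacet
 facet normal -0.502 0.286 0.816
  outer loop
   vertex 1.0 2.3 3.7
   vertex 0.9 0.7 4.2
   vertex 2.1 4.8 3.5
  endloop
 endfacet
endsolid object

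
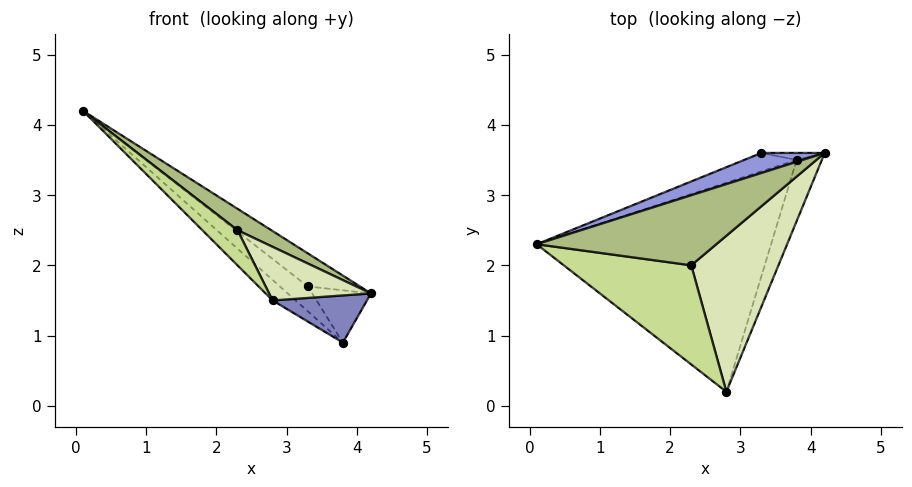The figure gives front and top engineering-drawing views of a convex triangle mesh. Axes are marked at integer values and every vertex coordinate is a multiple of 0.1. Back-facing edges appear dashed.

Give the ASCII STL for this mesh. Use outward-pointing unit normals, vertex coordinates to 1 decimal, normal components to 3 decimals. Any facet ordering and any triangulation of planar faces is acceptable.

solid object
 facet normal -0.677 0.072 -0.733
  outer loop
   vertex 3.8 3.5 0.9
   vertex 2.8 0.2 1.5
   vertex 0.1 2.3 4.2
  endloop
 endfacet
 facet normal 0.839 -0.333 -0.432
  outer loop
   vertex 3.8 3.5 0.9
   vertex 4.2 3.6 1.6
   vertex 2.8 0.2 1.5
  endloop
 endfacet
 facet normal 0.058 0.854 0.518
  outer loop
   vertex 3.3 3.6 1.7
   vertex 0.1 2.3 4.2
   vertex 4.2 3.6 1.6
  endloop
 endfacet
 facet normal -0.621 0.630 -0.467
  outer loop
   vertex 3.3 3.6 1.7
   vertex 3.8 3.5 0.9
   vertex 0.1 2.3 4.2
  endloop
 endfacet
 facet normal -0.015 0.991 -0.133
  outer loop
   vertex 3.3 3.6 1.7
   vertex 4.2 3.6 1.6
   vertex 3.8 3.5 0.9
  endloop
 endfacet
 facet normal 0.573 -0.240 0.784
  outer loop
   vertex 2.3 2.0 2.5
   vertex 4.2 3.6 1.6
   vertex 0.1 2.3 4.2
  endloop
 endfacet
 facet normal 0.564 -0.276 0.778
  outer loop
   vertex 2.3 2.0 2.5
   vertex 0.1 2.3 4.2
   vertex 2.8 0.2 1.5
  endloop
 endfacet
 facet normal 0.585 -0.264 0.767
  outer loop
   vertex 2.3 2.0 2.5
   vertex 2.8 0.2 1.5
   vertex 4.2 3.6 1.6
  endloop
 endfacet
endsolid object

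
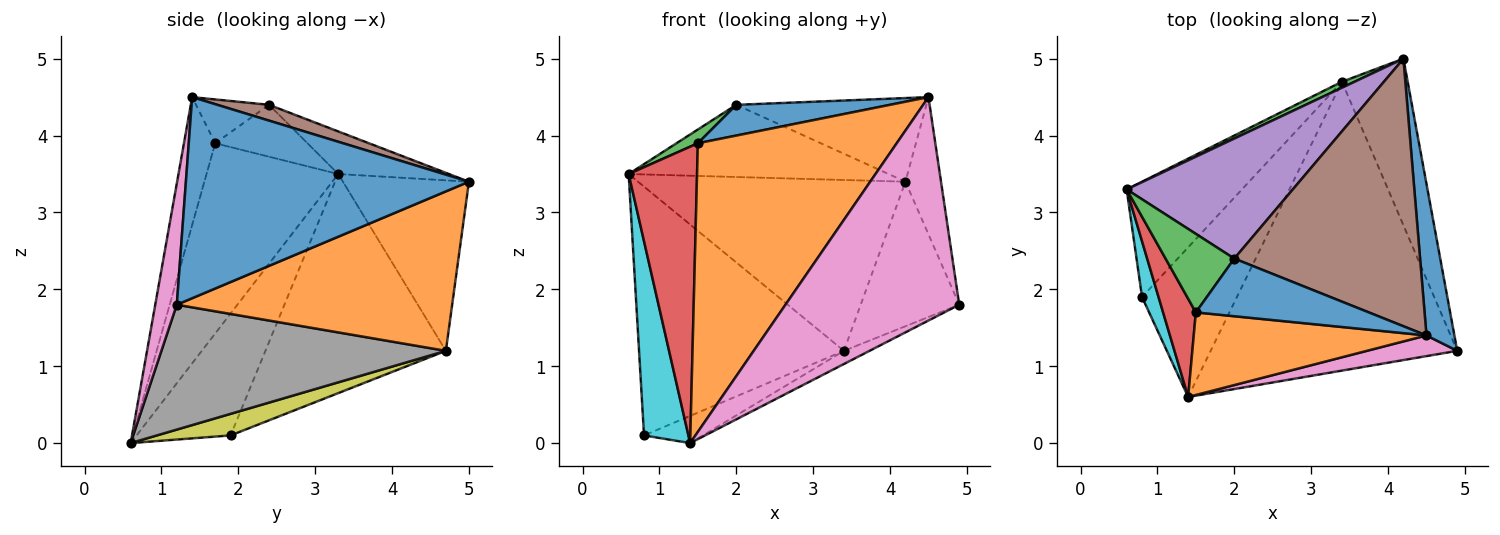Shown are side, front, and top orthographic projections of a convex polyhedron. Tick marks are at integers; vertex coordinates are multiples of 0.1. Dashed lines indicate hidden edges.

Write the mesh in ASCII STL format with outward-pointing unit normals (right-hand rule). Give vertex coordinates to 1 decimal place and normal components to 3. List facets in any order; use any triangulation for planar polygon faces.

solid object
 facet normal 0.983 0.124 0.136
  outer loop
   vertex 4.5 1.4 4.5
   vertex 4.9 1.2 1.8
   vertex 4.2 5.0 3.4
  endloop
 endfacet
 facet normal 0.878 0.314 -0.362
  outer loop
   vertex 3.4 4.7 1.2
   vertex 4.2 5.0 3.4
   vertex 4.9 1.2 1.8
  endloop
 endfacet
 facet normal -0.426 0.904 0.032
  outer loop
   vertex 3.4 4.7 1.2
   vertex 0.6 3.3 3.5
   vertex 4.2 5.0 3.4
  endloop
 endfacet
 facet normal -0.624 0.709 -0.329
  outer loop
   vertex 3.4 4.7 1.2
   vertex 0.8 1.9 0.1
   vertex 0.6 3.3 3.5
  endloop
 endfacet
 facet normal -0.214 0.503 0.837
  outer loop
   vertex 2.0 2.4 4.4
   vertex 4.2 5.0 3.4
   vertex 0.6 3.3 3.5
  endloop
 endfacet
 facet normal 0.081 0.297 0.951
  outer loop
   vertex 2.0 2.4 4.4
   vertex 4.5 1.4 4.5
   vertex 4.2 5.0 3.4
  endloop
 endfacet
 facet normal 0.122 -0.988 0.091
  outer loop
   vertex 1.4 0.6 0.0
   vertex 4.9 1.2 1.8
   vertex 4.5 1.4 4.5
  endloop
 endfacet
 facet normal 0.451 0.041 -0.891
  outer loop
   vertex 1.4 0.6 0.0
   vertex 3.4 4.7 1.2
   vertex 4.9 1.2 1.8
  endloop
 endfacet
 facet normal 0.218 0.175 -0.960
  outer loop
   vertex 1.4 0.6 0.0
   vertex 0.8 1.9 0.1
   vertex 3.4 4.7 1.2
  endloop
 endfacet
 facet normal -0.898 -0.424 0.122
  outer loop
   vertex 1.4 0.6 0.0
   vertex 0.6 3.3 3.5
   vertex 0.8 1.9 0.1
  endloop
 endfacet
 facet normal -0.218 -0.459 0.861
  outer loop
   vertex 1.5 1.7 3.9
   vertex 4.5 1.4 4.5
   vertex 2.0 2.4 4.4
  endloop
 endfacet
 facet normal -0.149 -0.951 0.272
  outer loop
   vertex 1.5 1.7 3.9
   vertex 1.4 0.6 0.0
   vertex 4.5 1.4 4.5
  endloop
 endfacet
 facet normal -0.597 -0.138 0.790
  outer loop
   vertex 1.5 1.7 3.9
   vertex 2.0 2.4 4.4
   vertex 0.6 3.3 3.5
  endloop
 endfacet
 facet normal -0.877 -0.456 0.151
  outer loop
   vertex 1.5 1.7 3.9
   vertex 0.6 3.3 3.5
   vertex 1.4 0.6 0.0
  endloop
 endfacet
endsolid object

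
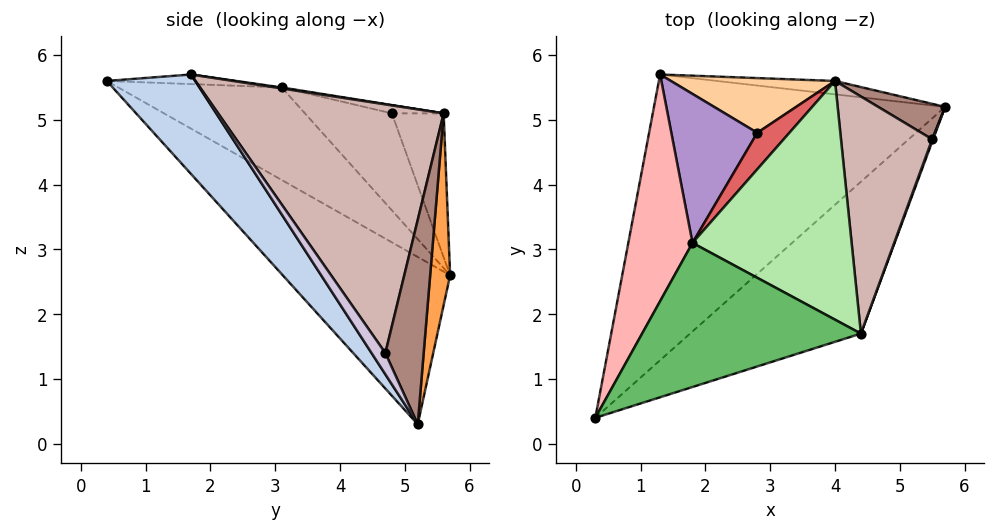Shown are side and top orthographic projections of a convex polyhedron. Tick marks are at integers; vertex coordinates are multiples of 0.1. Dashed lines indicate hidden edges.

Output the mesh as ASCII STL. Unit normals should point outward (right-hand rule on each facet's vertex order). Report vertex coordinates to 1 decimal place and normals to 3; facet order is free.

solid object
 facet normal -0.463 -0.369 -0.806
  outer loop
   vertex 1.3 5.7 2.6
   vertex 5.7 5.2 0.3
   vertex 0.3 0.4 5.6
  endloop
 endfacet
 facet normal 0.276 -0.835 -0.475
  outer loop
   vertex 4.4 1.7 5.7
   vertex 0.3 0.4 5.6
   vertex 5.7 5.2 0.3
  endloop
 endfacet
 facet normal 0.086 0.995 -0.053
  outer loop
   vertex 4.0 5.6 5.1
   vertex 5.7 5.2 0.3
   vertex 1.3 5.7 2.6
  endloop
 endfacet
 facet normal -0.469 0.703 0.534
  outer loop
   vertex 2.8 4.8 5.1
   vertex 4.0 5.6 5.1
   vertex 1.3 5.7 2.6
  endloop
 endfacet
 facet normal -0.044 0.061 0.997
  outer loop
   vertex 1.8 3.1 5.5
   vertex 0.3 0.4 5.6
   vertex 4.4 1.7 5.7
  endloop
 endfacet
 facet normal 0.006 0.153 0.988
  outer loop
   vertex 1.8 3.1 5.5
   vertex 4.4 1.7 5.7
   vertex 4.0 5.6 5.1
  endloop
 endfacet
 facet normal -0.234 0.351 0.907
  outer loop
   vertex 1.8 3.1 5.5
   vertex 4.0 5.6 5.1
   vertex 2.8 4.8 5.1
  endloop
 endfacet
 facet normal -0.741 0.431 0.514
  outer loop
   vertex 1.8 3.1 5.5
   vertex 1.3 5.7 2.6
   vertex 0.3 0.4 5.6
  endloop
 endfacet
 facet normal -0.643 0.512 0.570
  outer loop
   vertex 1.8 3.1 5.5
   vertex 2.8 4.8 5.1
   vertex 1.3 5.7 2.6
  endloop
 endfacet
 facet normal 0.956 -0.291 0.042
  outer loop
   vertex 5.5 4.7 1.4
   vertex 4.4 1.7 5.7
   vertex 5.7 5.2 0.3
  endloop
 endfacet
 facet normal 0.909 0.291 0.298
  outer loop
   vertex 5.5 4.7 1.4
   vertex 5.7 5.2 0.3
   vertex 4.0 5.6 5.1
  endloop
 endfacet
 facet normal 0.929 0.148 0.341
  outer loop
   vertex 5.5 4.7 1.4
   vertex 4.0 5.6 5.1
   vertex 4.4 1.7 5.7
  endloop
 endfacet
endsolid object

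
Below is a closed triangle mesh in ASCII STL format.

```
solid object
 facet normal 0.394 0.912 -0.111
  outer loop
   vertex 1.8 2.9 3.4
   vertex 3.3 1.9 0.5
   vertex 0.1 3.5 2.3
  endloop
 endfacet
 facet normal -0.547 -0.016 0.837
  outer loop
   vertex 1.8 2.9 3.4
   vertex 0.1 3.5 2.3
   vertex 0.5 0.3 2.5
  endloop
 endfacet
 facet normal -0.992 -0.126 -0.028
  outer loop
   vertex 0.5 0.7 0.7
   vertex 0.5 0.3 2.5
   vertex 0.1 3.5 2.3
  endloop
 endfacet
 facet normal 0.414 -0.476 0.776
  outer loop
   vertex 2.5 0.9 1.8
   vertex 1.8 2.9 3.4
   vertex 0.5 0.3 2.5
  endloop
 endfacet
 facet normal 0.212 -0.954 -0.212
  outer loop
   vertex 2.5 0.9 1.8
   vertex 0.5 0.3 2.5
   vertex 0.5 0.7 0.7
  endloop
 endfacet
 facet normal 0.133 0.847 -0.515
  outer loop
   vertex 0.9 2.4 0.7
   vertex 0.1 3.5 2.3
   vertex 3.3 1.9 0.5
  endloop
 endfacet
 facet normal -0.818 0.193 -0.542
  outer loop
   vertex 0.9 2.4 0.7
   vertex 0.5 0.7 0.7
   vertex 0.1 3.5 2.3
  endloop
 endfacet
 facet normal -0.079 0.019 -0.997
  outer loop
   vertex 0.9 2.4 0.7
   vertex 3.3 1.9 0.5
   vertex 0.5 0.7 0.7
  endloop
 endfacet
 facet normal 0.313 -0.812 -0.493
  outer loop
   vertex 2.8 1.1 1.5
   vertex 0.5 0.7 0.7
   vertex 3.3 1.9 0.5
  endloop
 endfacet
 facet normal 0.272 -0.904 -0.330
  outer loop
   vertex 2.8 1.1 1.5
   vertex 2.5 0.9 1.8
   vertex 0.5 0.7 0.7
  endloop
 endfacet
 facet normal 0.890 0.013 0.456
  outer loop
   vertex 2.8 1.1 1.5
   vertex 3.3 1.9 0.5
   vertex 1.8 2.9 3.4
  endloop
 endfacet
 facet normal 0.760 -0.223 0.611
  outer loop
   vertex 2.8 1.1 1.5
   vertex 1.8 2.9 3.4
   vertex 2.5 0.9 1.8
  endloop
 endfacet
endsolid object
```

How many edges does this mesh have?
18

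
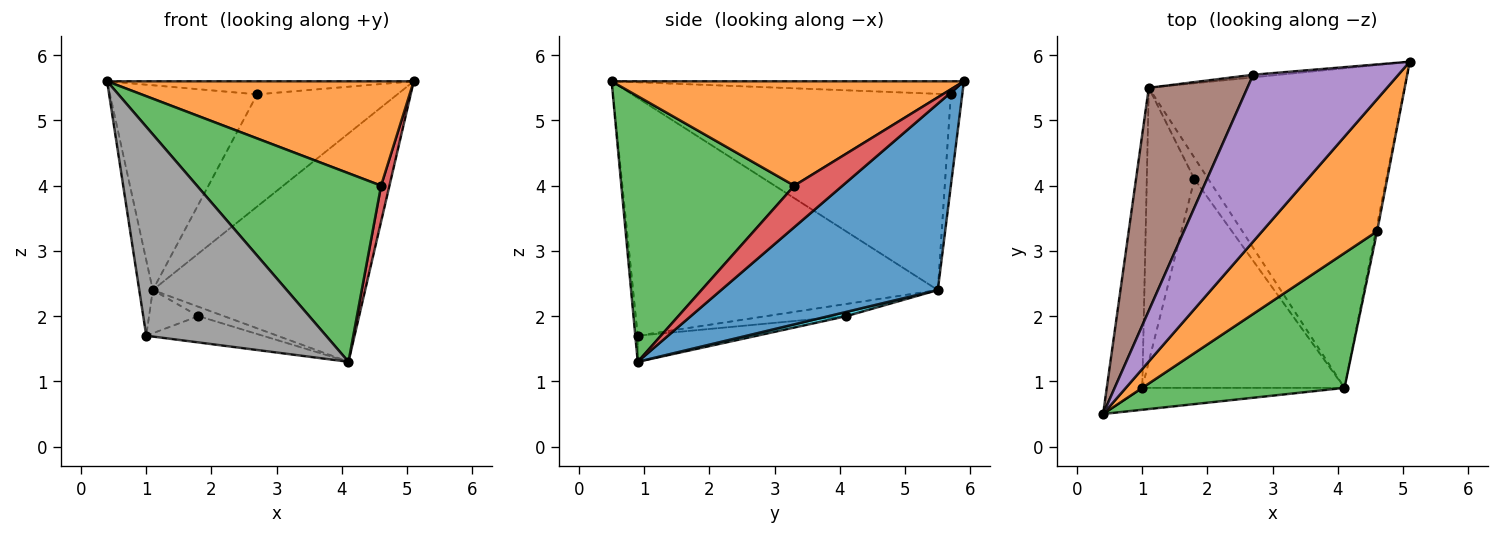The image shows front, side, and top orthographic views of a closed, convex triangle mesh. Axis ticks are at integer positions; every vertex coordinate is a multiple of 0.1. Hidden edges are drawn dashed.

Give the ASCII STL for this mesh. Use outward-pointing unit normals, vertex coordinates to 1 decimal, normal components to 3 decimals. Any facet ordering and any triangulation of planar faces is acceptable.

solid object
 facet normal 0.510 0.500 -0.700
  outer loop
   vertex 1.1 5.5 2.4
   vertex 5.1 5.9 5.6
   vertex 4.1 0.9 1.3
  endloop
 endfacet
 facet normal 0.580 -0.505 0.639
  outer loop
   vertex 4.6 3.3 4.0
   vertex 5.1 5.9 5.6
   vertex 0.4 0.5 5.6
  endloop
 endfacet
 facet normal 0.607 -0.646 0.462
  outer loop
   vertex 4.6 3.3 4.0
   vertex 0.4 0.5 5.6
   vertex 4.1 0.9 1.3
  endloop
 endfacet
 facet normal 0.985 -0.170 -0.031
  outer loop
   vertex 4.6 3.3 4.0
   vertex 4.1 0.9 1.3
   vertex 5.1 5.9 5.6
  endloop
 endfacet
 facet normal -0.089 0.078 0.993
  outer loop
   vertex 2.7 5.7 5.4
   vertex 0.4 0.5 5.6
   vertex 5.1 5.9 5.6
  endloop
 endfacet
 facet normal -0.826 0.381 0.415
  outer loop
   vertex 2.7 5.7 5.4
   vertex 1.1 5.5 2.4
   vertex 0.4 0.5 5.6
  endloop
 endfacet
 facet normal -0.081 0.996 -0.023
  outer loop
   vertex 2.7 5.7 5.4
   vertex 5.1 5.9 5.6
   vertex 1.1 5.5 2.4
  endloop
 endfacet
 facet normal -0.013 -0.994 -0.104
  outer loop
   vertex 1.0 0.9 1.7
   vertex 4.1 0.9 1.3
   vertex 0.4 0.5 5.6
  endloop
 endfacet
 facet normal -0.988 0.044 -0.148
  outer loop
   vertex 1.0 0.9 1.7
   vertex 0.4 0.5 5.6
   vertex 1.1 5.5 2.4
  endloop
 endfacet
 facet normal 0.270 0.387 -0.882
  outer loop
   vertex 1.8 4.1 2.0
   vertex 1.1 5.5 2.4
   vertex 4.1 0.9 1.3
  endloop
 endfacet
 facet normal -0.127 0.124 -0.984
  outer loop
   vertex 1.8 4.1 2.0
   vertex 4.1 0.9 1.3
   vertex 1.0 0.9 1.7
  endloop
 endfacet
 facet normal -0.245 0.151 -0.958
  outer loop
   vertex 1.8 4.1 2.0
   vertex 1.0 0.9 1.7
   vertex 1.1 5.5 2.4
  endloop
 endfacet
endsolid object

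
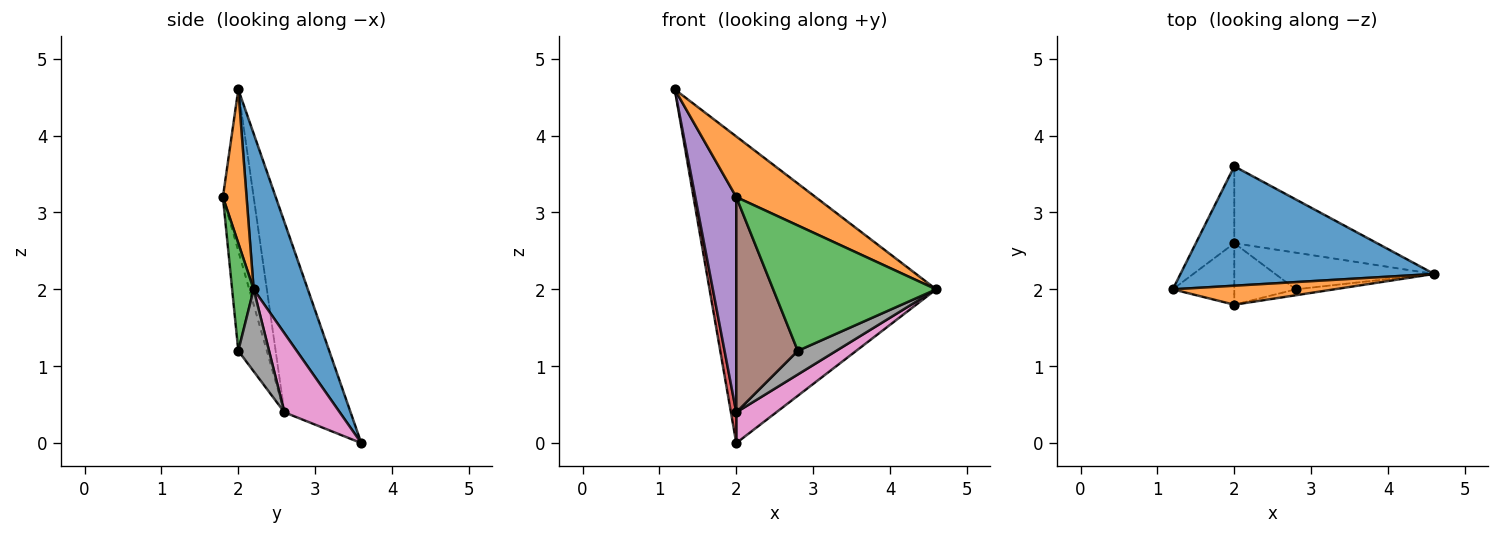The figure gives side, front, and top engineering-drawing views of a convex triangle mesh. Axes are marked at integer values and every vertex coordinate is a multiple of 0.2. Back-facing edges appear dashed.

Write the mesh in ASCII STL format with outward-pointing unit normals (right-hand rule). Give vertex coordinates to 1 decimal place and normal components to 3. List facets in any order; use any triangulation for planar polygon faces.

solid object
 facet normal 0.217 0.910 0.354
  outer loop
   vertex 2.0 3.6 0.0
   vertex 1.2 2.0 4.6
   vertex 4.6 2.2 2.0
  endloop
 endfacet
 facet normal 0.274 -0.918 0.288
  outer loop
   vertex 2.0 1.8 3.2
   vertex 4.6 2.2 2.0
   vertex 1.2 2.0 4.6
  endloop
 endfacet
 facet normal 0.131 -0.990 -0.047
  outer loop
   vertex 2.8 2.0 1.2
   vertex 4.6 2.2 2.0
   vertex 2.0 1.8 3.2
  endloop
 endfacet
 facet normal -0.977 -0.079 -0.197
  outer loop
   vertex 2.0 2.6 0.4
   vertex 1.2 2.0 4.6
   vertex 2.0 3.6 0.0
  endloop
 endfacet
 facet normal -0.585 -0.780 -0.223
  outer loop
   vertex 2.0 2.6 0.4
   vertex 2.0 1.8 3.2
   vertex 1.2 2.0 4.6
  endloop
 endfacet
 facet normal -0.408 -0.878 -0.251
  outer loop
   vertex 2.0 2.6 0.4
   vertex 2.8 2.0 1.2
   vertex 2.0 1.8 3.2
  endloop
 endfacet
 facet normal 0.457 -0.330 -0.826
  outer loop
   vertex 2.0 2.6 0.4
   vertex 2.0 3.6 0.0
   vertex 4.6 2.2 2.0
  endloop
 endfacet
 facet normal 0.398 -0.497 -0.771
  outer loop
   vertex 2.0 2.6 0.4
   vertex 4.6 2.2 2.0
   vertex 2.8 2.0 1.2
  endloop
 endfacet
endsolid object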